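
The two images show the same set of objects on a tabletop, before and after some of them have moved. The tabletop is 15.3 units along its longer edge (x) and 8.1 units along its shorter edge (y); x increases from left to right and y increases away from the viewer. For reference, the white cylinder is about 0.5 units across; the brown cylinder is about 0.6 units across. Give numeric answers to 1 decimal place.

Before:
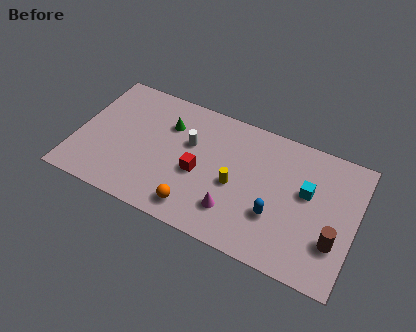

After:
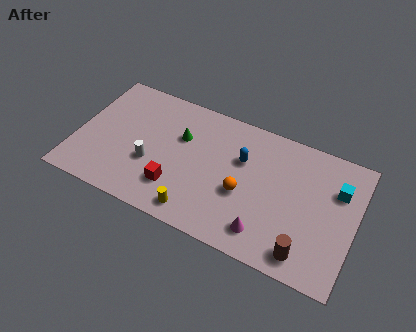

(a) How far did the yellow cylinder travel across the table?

3.1

The yellow cylinder moved from about (8.8, 3.6) to (7.0, 1.1), a distance of √(1.8² + 2.5²) ≈ 3.1.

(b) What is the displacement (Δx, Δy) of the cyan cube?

(1.6, 0.8)

From the two frames, the cyan cube sits at roughly (12.6, 4.8) before and (14.2, 5.6) after.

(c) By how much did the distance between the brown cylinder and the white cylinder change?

+0.3

They were about 8.6 units apart before and 8.9 after — 0.3 units further apart.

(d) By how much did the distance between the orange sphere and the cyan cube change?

-1.3

Before: roughly 6.7 units apart; after: 5.4. That's 1.3 units closer together.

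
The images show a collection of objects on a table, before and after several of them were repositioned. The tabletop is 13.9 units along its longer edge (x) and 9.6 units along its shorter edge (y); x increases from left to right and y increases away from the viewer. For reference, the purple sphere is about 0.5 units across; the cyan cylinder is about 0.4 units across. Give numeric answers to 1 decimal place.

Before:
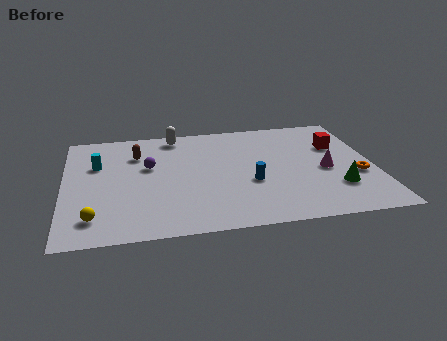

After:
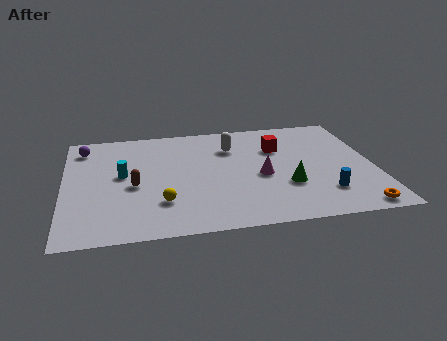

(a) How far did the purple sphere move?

3.6

The purple sphere was near (3.8, 5.8) before and (0.9, 7.9) after, so it travelled √(2.9² + 2.1²) ≈ 3.6 units.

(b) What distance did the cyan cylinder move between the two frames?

1.6

The cyan cylinder was near (1.5, 6.3) before and (2.6, 5.2) after, so it travelled √(1.1² + 1.1²) ≈ 1.6 units.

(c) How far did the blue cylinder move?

3.5

The blue cylinder moved from about (8.3, 3.7) to (11.5, 2.3), a distance of √(3.2² + 1.4²) ≈ 3.5.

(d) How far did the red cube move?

2.7

The red cube was near (12.4, 6.4) before and (9.7, 6.6) after, so it travelled √(2.7² + 0.2²) ≈ 2.7 units.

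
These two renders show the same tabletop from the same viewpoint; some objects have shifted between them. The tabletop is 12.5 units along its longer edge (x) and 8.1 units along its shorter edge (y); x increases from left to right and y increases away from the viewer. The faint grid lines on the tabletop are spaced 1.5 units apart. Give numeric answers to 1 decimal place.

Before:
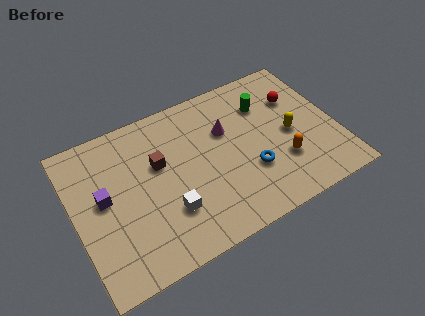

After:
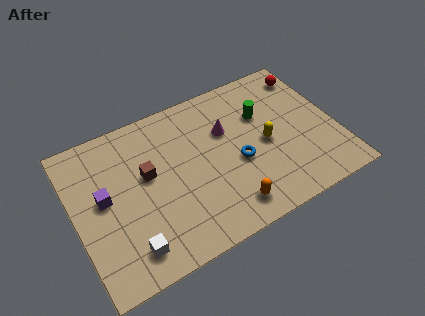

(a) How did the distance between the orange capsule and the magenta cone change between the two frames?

+0.4

Before: roughly 3.6 units apart; after: 4.0. That's 0.4 units further apart.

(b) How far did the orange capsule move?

3.0

From (9.7, 2.5) to (6.9, 1.3), the orange capsule covered √(2.8² + 1.2²) ≈ 3.0 units.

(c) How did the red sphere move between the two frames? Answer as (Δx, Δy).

(0.8, 1.1)

From the two frames, the red sphere sits at roughly (10.9, 5.6) before and (11.7, 6.7) after.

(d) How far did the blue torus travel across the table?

0.9

From (8.2, 2.7) to (7.7, 3.4), the blue torus covered √(0.5² + 0.7²) ≈ 0.9 units.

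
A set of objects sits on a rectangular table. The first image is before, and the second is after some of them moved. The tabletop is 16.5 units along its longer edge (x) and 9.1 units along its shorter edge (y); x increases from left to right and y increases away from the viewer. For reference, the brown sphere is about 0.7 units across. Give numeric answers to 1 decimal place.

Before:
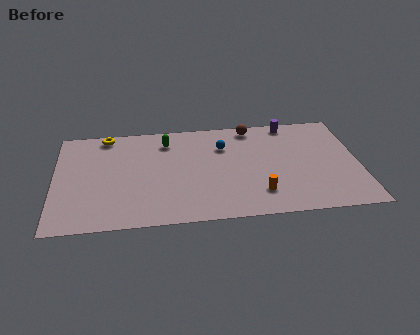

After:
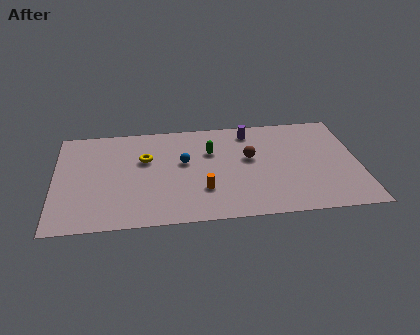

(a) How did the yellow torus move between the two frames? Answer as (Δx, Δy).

(2.1, -2.4)

The yellow torus started near (2.8, 8.2) and ended near (4.9, 5.8).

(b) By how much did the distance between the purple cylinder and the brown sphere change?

+0.3

The distance was about 2.1 in the first image and 2.4 in the second, so they moved 0.3 units further apart.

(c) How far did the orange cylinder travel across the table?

3.1

From (11.0, 2.1) to (8.0, 2.7), the orange cylinder covered √(3.0² + 0.6²) ≈ 3.1 units.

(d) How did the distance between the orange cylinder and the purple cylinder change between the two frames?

-0.7

They were about 6.4 units apart before and 5.7 after — 0.7 units closer together.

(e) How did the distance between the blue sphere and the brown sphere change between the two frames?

+1.3

They were about 2.3 units apart before and 3.6 after — 1.3 units further apart.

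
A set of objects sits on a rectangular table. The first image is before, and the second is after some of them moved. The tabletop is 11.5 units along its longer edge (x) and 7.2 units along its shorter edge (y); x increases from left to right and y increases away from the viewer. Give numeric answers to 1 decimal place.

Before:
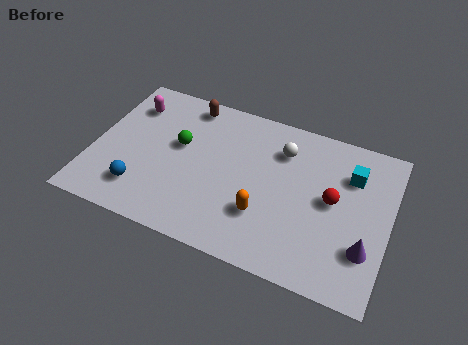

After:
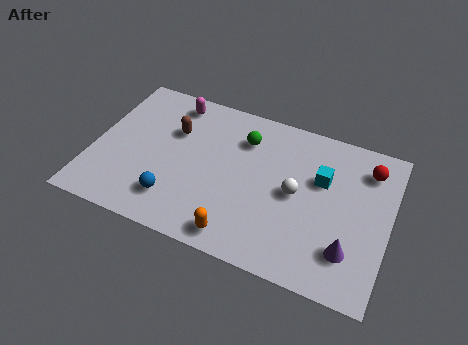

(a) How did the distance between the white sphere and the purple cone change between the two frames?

-2.0

They were about 4.8 units apart before and 2.8 after — 2.0 units closer together.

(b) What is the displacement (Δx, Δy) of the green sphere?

(2.4, 1.2)

From the two frames, the green sphere sits at roughly (3.3, 4.2) before and (5.7, 5.4) after.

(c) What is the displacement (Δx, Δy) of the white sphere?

(0.7, -1.8)

The white sphere was at about (7.2, 5.4) and moved to about (7.9, 3.6).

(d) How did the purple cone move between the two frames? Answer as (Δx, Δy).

(-0.6, -0.3)

The purple cone started near (10.7, 2.1) and ended near (10.1, 1.8).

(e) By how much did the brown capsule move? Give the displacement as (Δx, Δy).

(-0.4, -1.5)

From the two frames, the brown capsule sits at roughly (3.4, 6.3) before and (3.0, 4.8) after.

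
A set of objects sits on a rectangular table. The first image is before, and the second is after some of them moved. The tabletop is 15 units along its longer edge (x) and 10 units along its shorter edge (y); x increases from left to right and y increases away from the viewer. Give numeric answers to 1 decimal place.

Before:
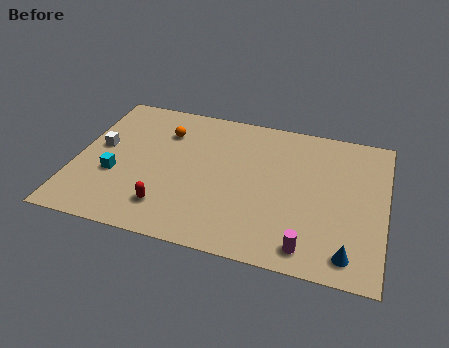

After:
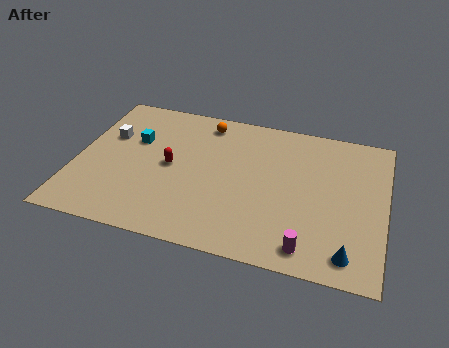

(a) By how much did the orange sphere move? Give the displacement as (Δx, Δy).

(1.9, 1.2)

From the two frames, the orange sphere sits at roughly (4.1, 7.4) before and (6.0, 8.6) after.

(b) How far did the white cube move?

0.9

The white cube was near (1.1, 5.5) before and (1.4, 6.4) after, so it travelled √(0.3² + 0.9²) ≈ 0.9 units.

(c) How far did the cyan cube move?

2.8

The cyan cube moved from about (2.0, 3.7) to (2.7, 6.4), a distance of √(0.7² + 2.7²) ≈ 2.8.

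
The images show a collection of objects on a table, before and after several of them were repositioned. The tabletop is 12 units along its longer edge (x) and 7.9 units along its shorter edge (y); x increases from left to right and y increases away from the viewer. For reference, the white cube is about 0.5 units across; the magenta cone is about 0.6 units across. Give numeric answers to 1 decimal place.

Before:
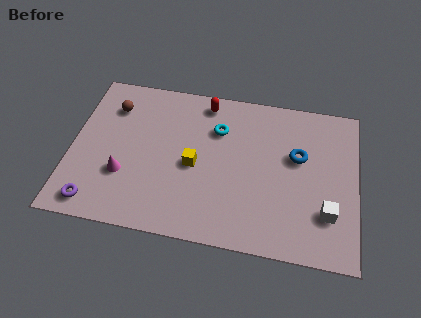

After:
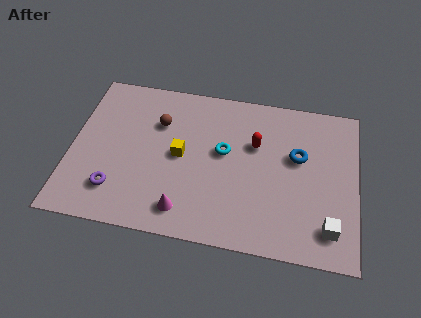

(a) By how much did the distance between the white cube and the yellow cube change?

+1.0

Before: roughly 5.8 units apart; after: 6.8. That's 1.0 units further apart.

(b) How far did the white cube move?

0.7

From (10.8, 2.2) to (10.9, 1.5), the white cube covered √(0.1² + 0.7²) ≈ 0.7 units.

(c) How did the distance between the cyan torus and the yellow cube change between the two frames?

-0.3

The distance was about 2.2 in the first image and 1.9 in the second, so they moved 0.3 units closer together.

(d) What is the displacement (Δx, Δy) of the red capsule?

(2.2, -1.8)

The red capsule started near (5.5, 6.9) and ended near (7.7, 5.1).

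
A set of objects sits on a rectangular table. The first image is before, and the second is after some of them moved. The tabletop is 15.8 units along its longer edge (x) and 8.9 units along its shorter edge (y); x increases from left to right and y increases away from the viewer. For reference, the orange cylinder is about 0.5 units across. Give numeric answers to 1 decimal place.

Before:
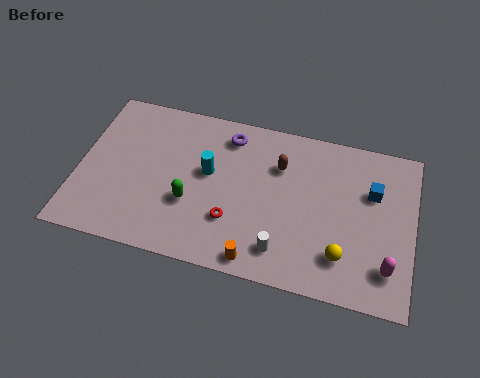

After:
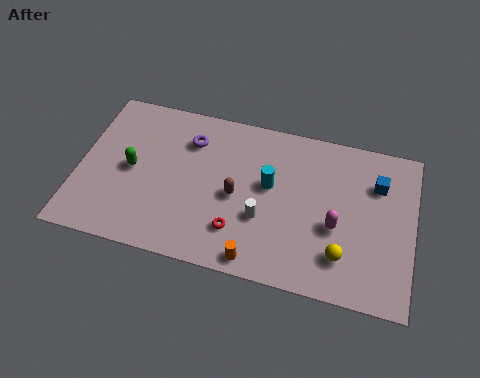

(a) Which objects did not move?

the yellow sphere and the orange cylinder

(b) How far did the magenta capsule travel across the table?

3.0

From (14.7, 2.0) to (12.2, 3.6), the magenta capsule covered √(2.5² + 1.6²) ≈ 3.0 units.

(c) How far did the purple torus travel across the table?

1.9

The purple torus was near (6.9, 7.4) before and (5.1, 6.7) after, so it travelled √(1.8² + 0.7²) ≈ 1.9 units.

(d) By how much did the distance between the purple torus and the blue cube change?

+1.8

Before: roughly 7.1 units apart; after: 8.9. That's 1.8 units further apart.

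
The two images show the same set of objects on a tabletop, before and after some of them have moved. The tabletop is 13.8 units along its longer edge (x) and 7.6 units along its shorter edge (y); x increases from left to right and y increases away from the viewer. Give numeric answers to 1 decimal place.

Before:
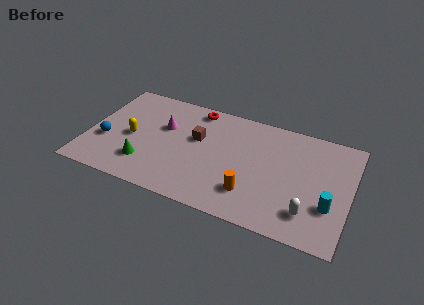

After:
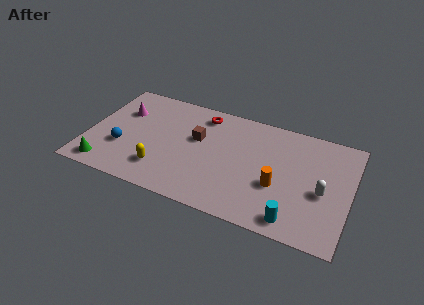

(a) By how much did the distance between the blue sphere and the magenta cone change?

-0.9

They were about 3.5 units apart before and 2.6 after — 0.9 units closer together.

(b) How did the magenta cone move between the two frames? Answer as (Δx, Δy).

(-2.3, 0.4)

From the two frames, the magenta cone sits at roughly (3.9, 4.8) before and (1.6, 5.2) after.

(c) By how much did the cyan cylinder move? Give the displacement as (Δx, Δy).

(-1.7, -1.5)

From the two frames, the cyan cylinder sits at roughly (12.8, 2.5) before and (11.1, 1.0) after.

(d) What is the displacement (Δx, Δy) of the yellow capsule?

(1.8, -1.7)

The yellow capsule was at about (2.3, 3.5) and moved to about (4.1, 1.8).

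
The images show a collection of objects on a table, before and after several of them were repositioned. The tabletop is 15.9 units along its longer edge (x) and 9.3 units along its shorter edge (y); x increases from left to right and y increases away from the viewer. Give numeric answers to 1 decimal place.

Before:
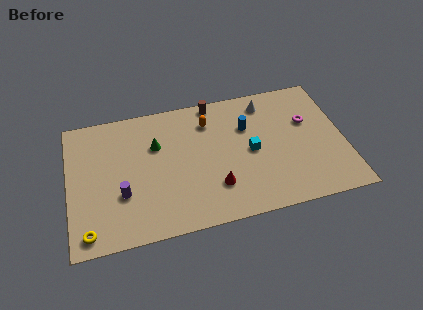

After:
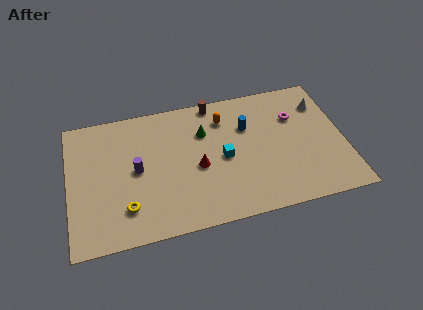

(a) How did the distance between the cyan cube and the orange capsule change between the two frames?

-0.7

The distance was about 3.5 in the first image and 2.8 in the second, so they moved 0.7 units closer together.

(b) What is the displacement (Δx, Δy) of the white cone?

(3.2, -0.8)

The white cone started near (11.6, 7.8) and ended near (14.8, 7.0).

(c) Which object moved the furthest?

the white cone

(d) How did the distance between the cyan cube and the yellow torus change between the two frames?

-4.0

Before: roughly 10.1 units apart; after: 6.1. That's 4.0 units closer together.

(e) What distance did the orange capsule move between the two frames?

0.9

From (8.2, 7.2) to (9.1, 7.2), the orange capsule covered √(0.9² + 0.0²) ≈ 0.9 units.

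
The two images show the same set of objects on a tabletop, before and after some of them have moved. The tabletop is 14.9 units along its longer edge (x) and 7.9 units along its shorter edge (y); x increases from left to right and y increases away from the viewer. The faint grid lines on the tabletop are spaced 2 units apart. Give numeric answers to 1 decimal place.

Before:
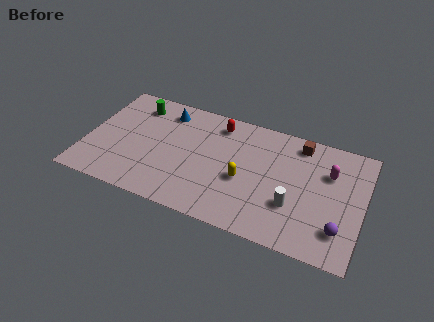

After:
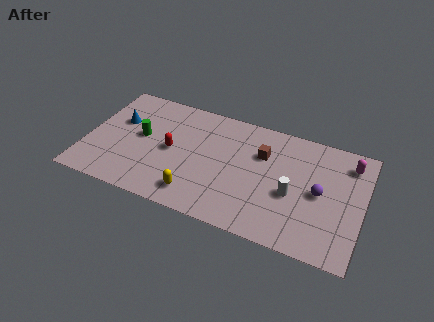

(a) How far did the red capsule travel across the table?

3.5

From (6.9, 6.6) to (4.6, 3.9), the red capsule covered √(2.3² + 2.7²) ≈ 3.5 units.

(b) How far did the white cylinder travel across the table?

0.7

The white cylinder moved from about (11.3, 2.6) to (11.2, 3.3), a distance of √(0.1² + 0.7²) ≈ 0.7.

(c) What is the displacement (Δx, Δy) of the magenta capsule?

(1.0, 1.0)

The magenta capsule started near (13.0, 5.4) and ended near (14.0, 6.4).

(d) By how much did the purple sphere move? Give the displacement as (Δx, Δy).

(-1.2, 2.0)

The purple sphere started near (13.8, 1.9) and ended near (12.6, 3.9).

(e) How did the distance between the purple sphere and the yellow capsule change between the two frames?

+1.5

They were about 5.4 units apart before and 6.9 after — 1.5 units further apart.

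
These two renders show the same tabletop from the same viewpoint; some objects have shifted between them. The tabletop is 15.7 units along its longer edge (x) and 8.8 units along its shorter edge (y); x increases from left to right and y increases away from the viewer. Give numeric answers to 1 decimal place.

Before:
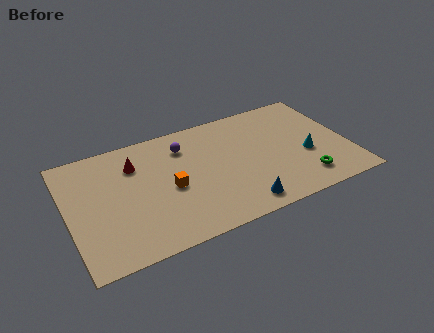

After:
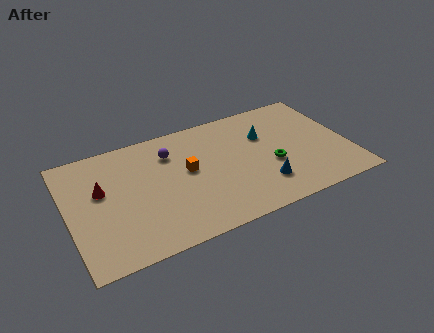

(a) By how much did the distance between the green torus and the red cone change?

-0.6

Before: roughly 10.2 units apart; after: 9.6. That's 0.6 units closer together.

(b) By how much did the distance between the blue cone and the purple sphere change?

+0.3

They were about 6.1 units apart before and 6.4 after — 0.3 units further apart.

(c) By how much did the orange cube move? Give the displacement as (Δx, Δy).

(1.1, 0.9)

From the two frames, the orange cube sits at roughly (5.6, 4.0) before and (6.7, 4.9) after.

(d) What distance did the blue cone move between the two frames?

1.7

From (9.2, 1.2) to (10.6, 2.2), the blue cone covered √(1.4² + 1.0²) ≈ 1.7 units.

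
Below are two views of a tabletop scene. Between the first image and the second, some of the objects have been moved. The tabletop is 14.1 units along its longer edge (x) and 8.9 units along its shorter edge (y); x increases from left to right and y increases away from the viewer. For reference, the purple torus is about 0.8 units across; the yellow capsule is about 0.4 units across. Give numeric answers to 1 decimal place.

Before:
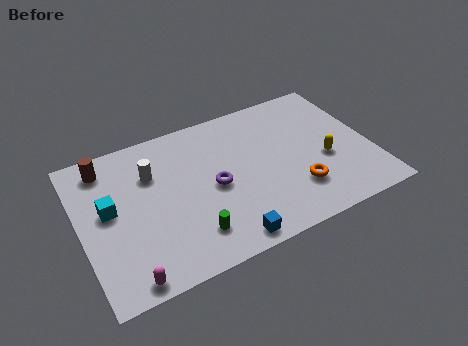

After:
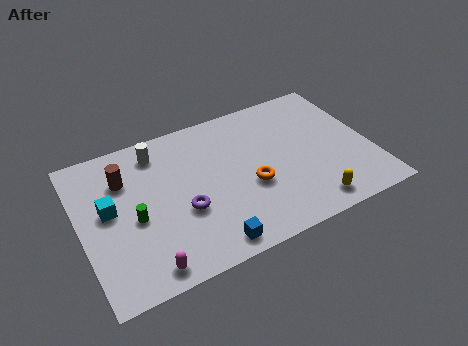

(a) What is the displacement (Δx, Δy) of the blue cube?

(-0.8, 0.1)

The blue cube was at about (6.5, 0.9) and moved to about (5.7, 1.0).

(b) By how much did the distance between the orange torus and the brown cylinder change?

-3.6

Before: roughly 10.1 units apart; after: 6.5. That's 3.6 units closer together.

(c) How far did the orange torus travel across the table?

2.4

From (10.2, 2.4) to (8.1, 3.5), the orange torus covered √(2.1² + 1.1²) ≈ 2.4 units.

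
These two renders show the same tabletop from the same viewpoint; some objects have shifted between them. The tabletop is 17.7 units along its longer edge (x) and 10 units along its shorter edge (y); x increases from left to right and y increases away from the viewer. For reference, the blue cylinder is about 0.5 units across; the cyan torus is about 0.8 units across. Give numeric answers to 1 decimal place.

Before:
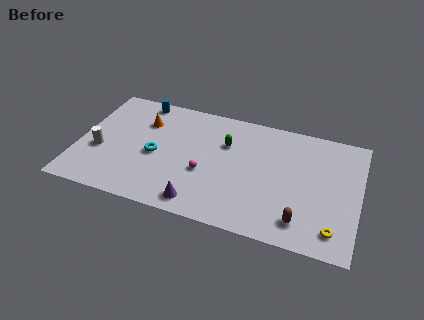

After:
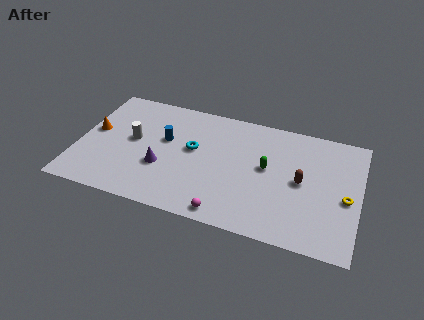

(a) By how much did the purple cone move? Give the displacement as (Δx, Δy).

(-2.6, 2.3)

The purple cone was at about (8.0, 1.3) and moved to about (5.4, 3.6).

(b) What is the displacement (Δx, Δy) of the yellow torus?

(0.6, 2.7)

From the two frames, the yellow torus sits at roughly (16.3, 1.7) before and (16.9, 4.4) after.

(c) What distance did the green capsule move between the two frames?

3.0

The green capsule was near (9.2, 6.8) before and (11.9, 5.5) after, so it travelled √(2.7² + 1.3²) ≈ 3.0 units.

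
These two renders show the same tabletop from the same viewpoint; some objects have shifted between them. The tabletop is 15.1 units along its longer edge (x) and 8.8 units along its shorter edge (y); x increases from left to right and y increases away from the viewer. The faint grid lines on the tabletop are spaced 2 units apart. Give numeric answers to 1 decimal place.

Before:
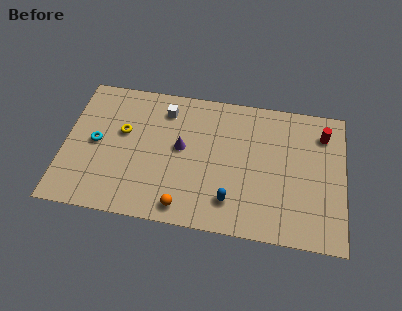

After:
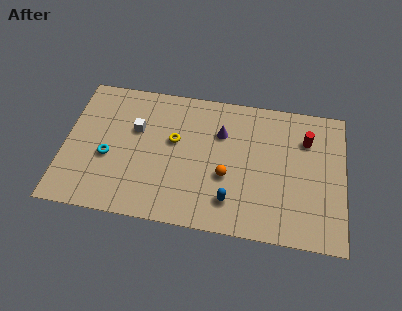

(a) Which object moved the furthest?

the orange sphere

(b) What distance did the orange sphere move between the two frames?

3.2

From (6.6, 1.1) to (8.8, 3.4), the orange sphere covered √(2.2² + 2.3²) ≈ 3.2 units.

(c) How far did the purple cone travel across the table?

2.5

The purple cone moved from about (6.3, 4.8) to (8.4, 6.1), a distance of √(2.1² + 1.3²) ≈ 2.5.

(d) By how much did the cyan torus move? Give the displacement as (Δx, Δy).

(0.7, -0.8)

The cyan torus started near (1.7, 4.4) and ended near (2.4, 3.6).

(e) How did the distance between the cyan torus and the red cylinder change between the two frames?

-1.5

They were about 12.5 units apart before and 11.0 after — 1.5 units closer together.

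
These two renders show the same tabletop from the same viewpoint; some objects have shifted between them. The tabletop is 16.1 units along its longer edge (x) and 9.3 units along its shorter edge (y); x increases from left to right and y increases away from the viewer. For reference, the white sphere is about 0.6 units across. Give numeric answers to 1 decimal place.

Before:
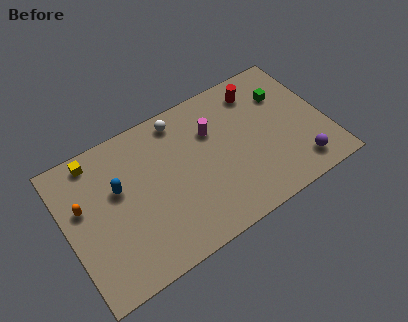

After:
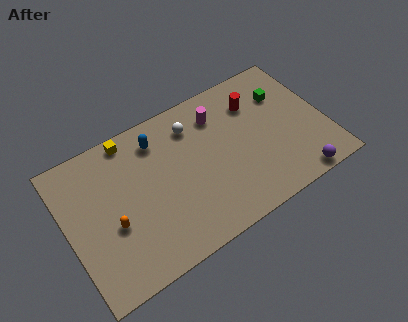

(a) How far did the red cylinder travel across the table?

0.8

From (12.4, 7.6) to (12.1, 6.9), the red cylinder covered √(0.3² + 0.7²) ≈ 0.8 units.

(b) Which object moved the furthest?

the blue capsule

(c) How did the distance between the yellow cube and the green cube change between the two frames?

-2.1

They were about 11.8 units apart before and 9.7 after — 2.1 units closer together.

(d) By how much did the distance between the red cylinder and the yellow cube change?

-2.4

Before: roughly 10.2 units apart; after: 7.8. That's 2.4 units closer together.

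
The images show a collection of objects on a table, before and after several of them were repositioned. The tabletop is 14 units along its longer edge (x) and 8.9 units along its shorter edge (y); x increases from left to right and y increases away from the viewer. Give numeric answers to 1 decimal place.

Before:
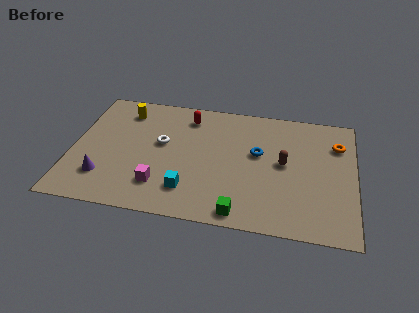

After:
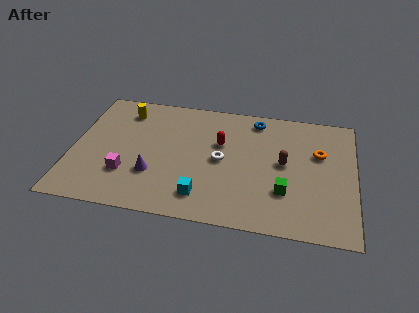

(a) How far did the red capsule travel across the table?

2.4

The red capsule moved from about (5.6, 7.3) to (7.3, 5.6), a distance of √(1.7² + 1.7²) ≈ 2.4.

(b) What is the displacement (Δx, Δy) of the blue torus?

(-0.2, 2.5)

From the two frames, the blue torus sits at roughly (9.2, 5.2) before and (9.0, 7.7) after.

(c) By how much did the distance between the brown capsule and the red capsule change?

-2.2

The distance was about 5.5 in the first image and 3.3 in the second, so they moved 2.2 units closer together.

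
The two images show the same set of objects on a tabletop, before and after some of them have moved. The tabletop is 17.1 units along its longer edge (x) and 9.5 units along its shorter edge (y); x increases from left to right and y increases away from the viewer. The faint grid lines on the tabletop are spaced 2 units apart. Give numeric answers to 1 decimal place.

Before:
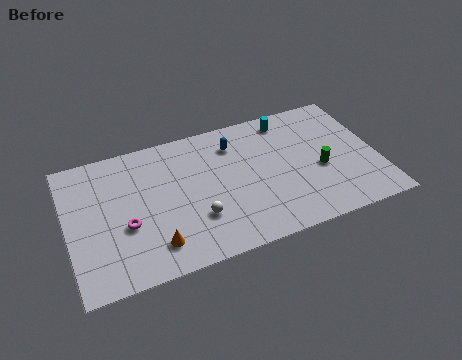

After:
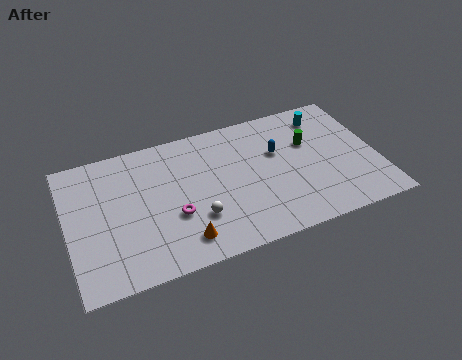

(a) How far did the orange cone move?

1.5

From (4.5, 1.9) to (6.0, 1.7), the orange cone covered √(1.5² + 0.2²) ≈ 1.5 units.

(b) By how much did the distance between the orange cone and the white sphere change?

-1.1

The distance was about 2.6 in the first image and 1.5 in the second, so they moved 1.1 units closer together.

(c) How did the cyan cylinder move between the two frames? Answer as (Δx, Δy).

(2.1, -0.4)

From the two frames, the cyan cylinder sits at roughly (12.5, 8.2) before and (14.6, 7.8) after.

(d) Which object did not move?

the white sphere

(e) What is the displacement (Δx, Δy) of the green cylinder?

(-0.4, 2.1)

The green cylinder started near (13.9, 4.0) and ended near (13.5, 6.1).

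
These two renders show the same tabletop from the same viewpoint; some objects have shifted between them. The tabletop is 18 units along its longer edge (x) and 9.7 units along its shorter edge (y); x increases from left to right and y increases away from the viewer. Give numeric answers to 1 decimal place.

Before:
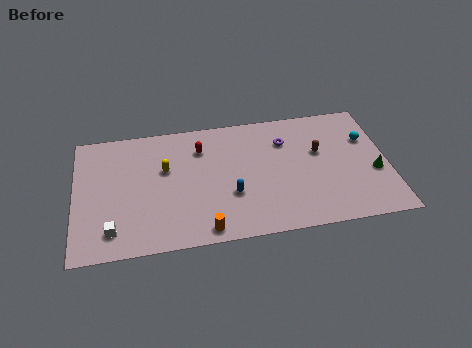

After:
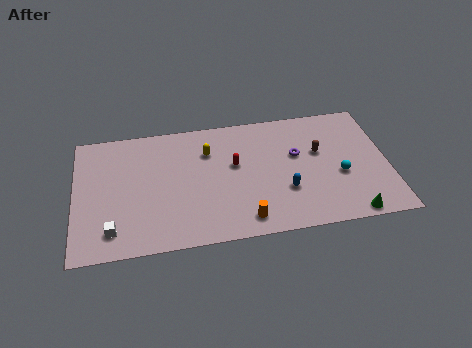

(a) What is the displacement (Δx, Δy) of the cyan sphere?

(-1.7, -2.6)

From the two frames, the cyan sphere sits at roughly (16.9, 6.5) before and (15.2, 3.9) after.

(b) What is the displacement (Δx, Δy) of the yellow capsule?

(2.5, 1.0)

The yellow capsule started near (5.2, 6.0) and ended near (7.7, 7.0).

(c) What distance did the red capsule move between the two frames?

2.5

The red capsule moved from about (7.3, 7.3) to (9.2, 5.7), a distance of √(1.9² + 1.6²) ≈ 2.5.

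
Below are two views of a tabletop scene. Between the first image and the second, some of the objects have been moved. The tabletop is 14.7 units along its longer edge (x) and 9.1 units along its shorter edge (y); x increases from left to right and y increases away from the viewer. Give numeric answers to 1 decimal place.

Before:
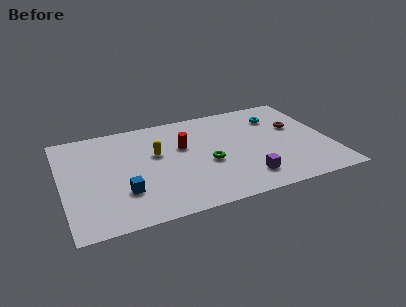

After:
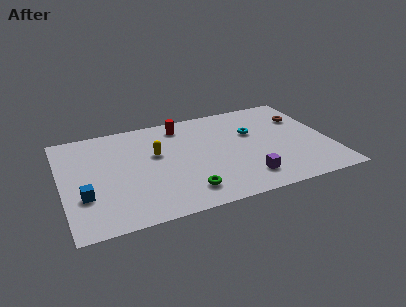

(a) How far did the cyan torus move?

1.9

The cyan torus moved from about (12.1, 6.9) to (10.6, 5.8), a distance of √(1.5² + 1.1²) ≈ 1.9.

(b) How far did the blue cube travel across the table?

2.1

The blue cube moved from about (3.2, 2.7) to (1.1, 3.0), a distance of √(2.1² + 0.3²) ≈ 2.1.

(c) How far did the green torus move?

2.5

The green torus moved from about (7.9, 3.8) to (6.5, 1.7), a distance of √(1.4² + 2.1²) ≈ 2.5.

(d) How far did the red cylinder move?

2.0

From (6.7, 5.7) to (6.8, 7.7), the red cylinder covered √(0.1² + 2.0²) ≈ 2.0 units.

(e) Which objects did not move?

the purple cube and the yellow capsule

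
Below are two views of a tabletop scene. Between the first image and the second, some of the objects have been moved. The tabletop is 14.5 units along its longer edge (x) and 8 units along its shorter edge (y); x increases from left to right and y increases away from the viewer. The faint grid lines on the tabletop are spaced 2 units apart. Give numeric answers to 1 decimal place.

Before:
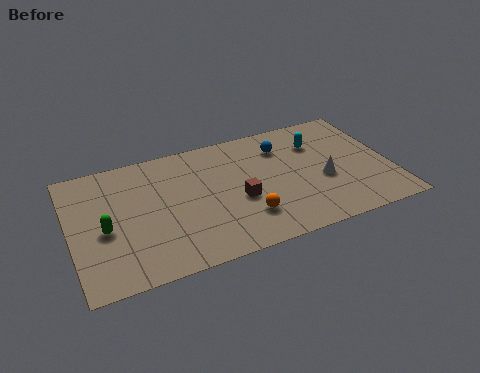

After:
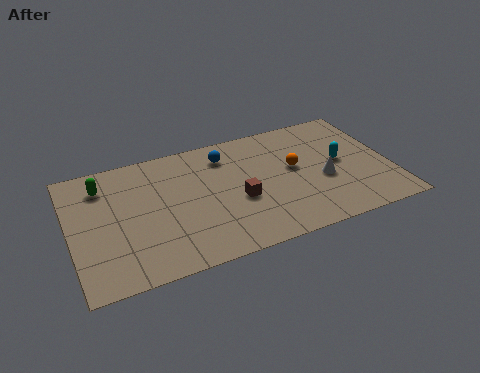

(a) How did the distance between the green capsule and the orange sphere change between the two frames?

+2.4

The distance was about 6.4 in the first image and 8.8 in the second, so they moved 2.4 units further apart.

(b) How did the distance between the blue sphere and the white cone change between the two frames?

+2.0

Before: roughly 3.2 units apart; after: 5.2. That's 2.0 units further apart.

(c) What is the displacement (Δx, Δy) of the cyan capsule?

(0.9, -1.6)

The cyan capsule was at about (11.4, 5.8) and moved to about (12.3, 4.2).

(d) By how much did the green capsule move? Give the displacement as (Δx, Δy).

(0.1, 2.8)

From the two frames, the green capsule sits at roughly (1.5, 3.5) before and (1.6, 6.3) after.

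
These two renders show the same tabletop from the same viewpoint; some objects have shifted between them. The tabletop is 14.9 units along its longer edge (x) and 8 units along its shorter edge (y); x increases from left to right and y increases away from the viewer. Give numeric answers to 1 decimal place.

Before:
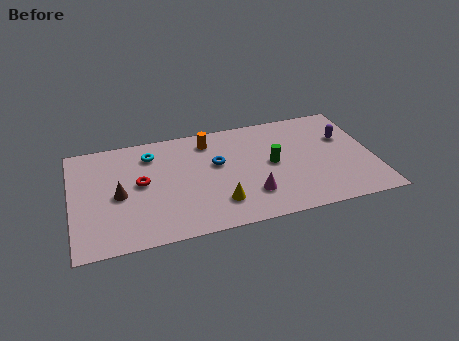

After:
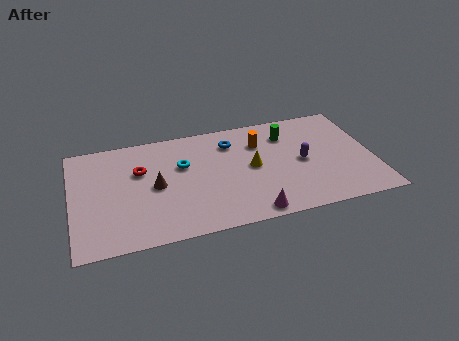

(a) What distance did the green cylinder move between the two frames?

2.2

The green cylinder moved from about (9.9, 4.1) to (10.8, 6.1), a distance of √(0.9² + 2.0²) ≈ 2.2.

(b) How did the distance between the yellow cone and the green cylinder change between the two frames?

-0.8

The distance was about 3.6 in the first image and 2.8 in the second, so they moved 0.8 units closer together.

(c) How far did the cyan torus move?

1.9

From (4.0, 6.3) to (5.5, 5.1), the cyan torus covered √(1.5² + 1.2²) ≈ 1.9 units.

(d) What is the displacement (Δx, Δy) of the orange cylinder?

(2.5, -0.8)

The orange cylinder started near (6.9, 6.6) and ended near (9.4, 5.8).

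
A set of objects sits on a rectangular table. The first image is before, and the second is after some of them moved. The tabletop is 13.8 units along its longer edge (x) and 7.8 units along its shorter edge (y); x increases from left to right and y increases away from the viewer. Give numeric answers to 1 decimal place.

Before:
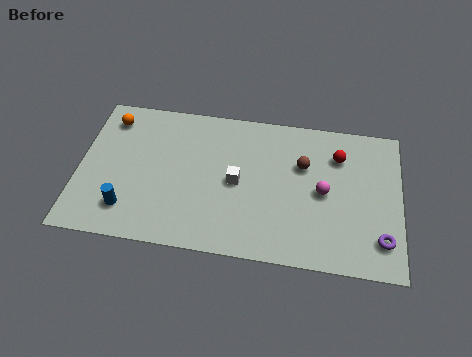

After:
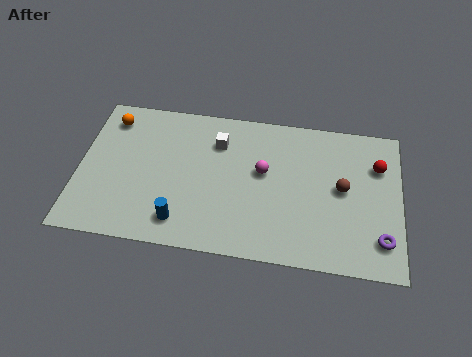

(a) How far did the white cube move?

2.2

The white cube moved from about (6.8, 3.8) to (5.9, 5.8), a distance of √(0.9² + 2.0²) ≈ 2.2.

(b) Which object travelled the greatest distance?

the magenta sphere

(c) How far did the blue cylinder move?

2.3

From (2.2, 1.7) to (4.5, 1.4), the blue cylinder covered √(2.3² + 0.3²) ≈ 2.3 units.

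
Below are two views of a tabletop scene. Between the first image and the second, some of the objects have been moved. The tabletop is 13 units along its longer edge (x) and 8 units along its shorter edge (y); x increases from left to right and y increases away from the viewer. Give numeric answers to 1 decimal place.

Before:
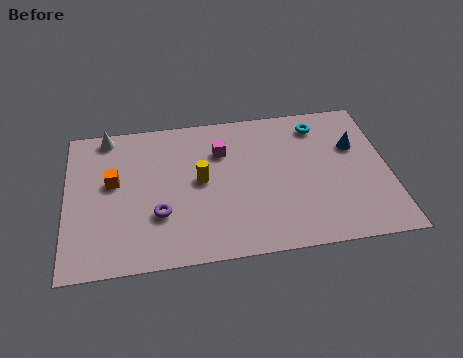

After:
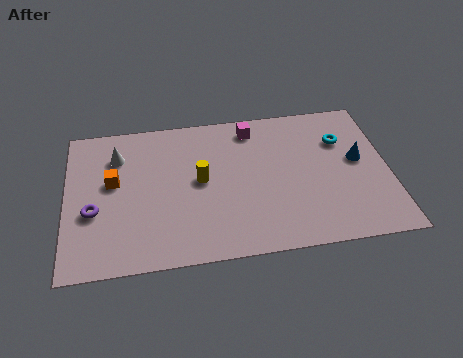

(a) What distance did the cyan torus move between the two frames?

1.3

The cyan torus moved from about (10.3, 6.6) to (11.2, 5.6), a distance of √(0.9² + 1.0²) ≈ 1.3.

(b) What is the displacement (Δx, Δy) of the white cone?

(0.4, -1.2)

The white cone was at about (1.7, 7.2) and moved to about (2.1, 6.0).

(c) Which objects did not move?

the yellow cylinder and the orange cube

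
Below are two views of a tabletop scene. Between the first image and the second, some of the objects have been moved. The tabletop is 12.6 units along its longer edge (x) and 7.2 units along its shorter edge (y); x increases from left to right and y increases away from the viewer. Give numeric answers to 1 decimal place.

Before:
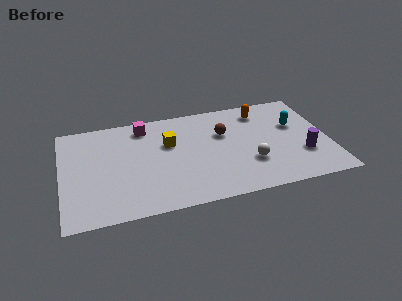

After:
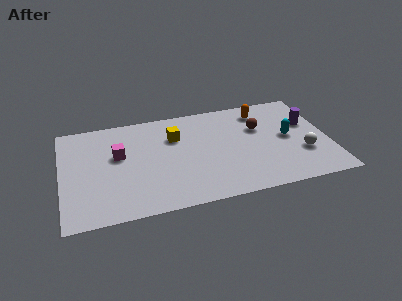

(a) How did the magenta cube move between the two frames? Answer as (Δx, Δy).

(-1.3, -1.8)

The magenta cube started near (4.0, 6.1) and ended near (2.7, 4.3).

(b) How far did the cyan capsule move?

0.9

The cyan capsule was near (11.1, 4.5) before and (10.7, 3.7) after, so it travelled √(0.4² + 0.8²) ≈ 0.9 units.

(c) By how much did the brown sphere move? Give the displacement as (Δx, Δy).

(1.7, 0.0)

The brown sphere started near (7.7, 4.7) and ended near (9.4, 4.7).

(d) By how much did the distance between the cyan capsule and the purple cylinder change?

-0.9

The distance was about 2.2 in the first image and 1.3 in the second, so they moved 0.9 units closer together.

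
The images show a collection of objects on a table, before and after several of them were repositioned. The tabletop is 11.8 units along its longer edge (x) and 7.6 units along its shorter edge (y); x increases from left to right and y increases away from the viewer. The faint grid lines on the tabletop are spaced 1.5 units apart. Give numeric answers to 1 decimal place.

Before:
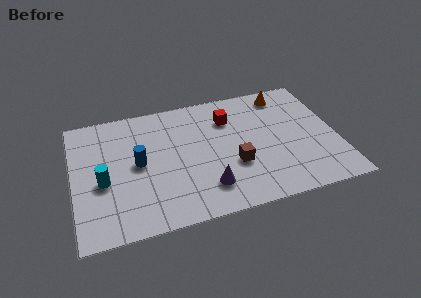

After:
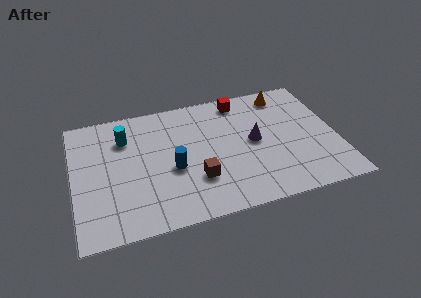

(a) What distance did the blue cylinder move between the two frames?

1.7

The blue cylinder was near (2.9, 3.9) before and (4.4, 3.2) after, so it travelled √(1.5² + 0.7²) ≈ 1.7 units.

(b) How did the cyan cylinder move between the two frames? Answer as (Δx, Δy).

(1.1, 2.4)

The cyan cylinder started near (1.3, 3.2) and ended near (2.4, 5.6).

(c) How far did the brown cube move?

1.7

The brown cube was near (7.1, 2.7) before and (5.4, 2.3) after, so it travelled √(1.7² + 0.4²) ≈ 1.7 units.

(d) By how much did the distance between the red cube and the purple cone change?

-1.4

The distance was about 4.1 in the first image and 2.7 in the second, so they moved 1.4 units closer together.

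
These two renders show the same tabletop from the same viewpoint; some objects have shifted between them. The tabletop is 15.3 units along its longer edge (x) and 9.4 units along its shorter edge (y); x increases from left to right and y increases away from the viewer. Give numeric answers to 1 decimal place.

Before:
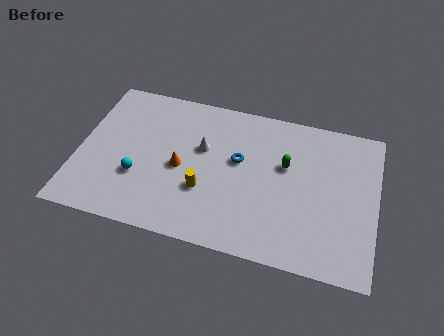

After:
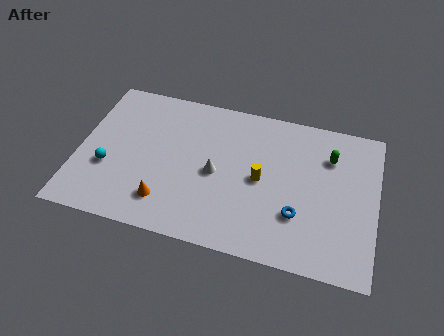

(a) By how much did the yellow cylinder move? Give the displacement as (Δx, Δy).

(2.8, 1.4)

From the two frames, the yellow cylinder sits at roughly (6.6, 3.2) before and (9.4, 4.6) after.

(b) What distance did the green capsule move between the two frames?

2.5

The green capsule was near (10.6, 5.8) before and (12.8, 6.9) after, so it travelled √(2.2² + 1.1²) ≈ 2.5 units.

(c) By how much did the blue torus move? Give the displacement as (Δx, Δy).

(3.2, -2.6)

The blue torus started near (8.2, 5.5) and ended near (11.4, 2.9).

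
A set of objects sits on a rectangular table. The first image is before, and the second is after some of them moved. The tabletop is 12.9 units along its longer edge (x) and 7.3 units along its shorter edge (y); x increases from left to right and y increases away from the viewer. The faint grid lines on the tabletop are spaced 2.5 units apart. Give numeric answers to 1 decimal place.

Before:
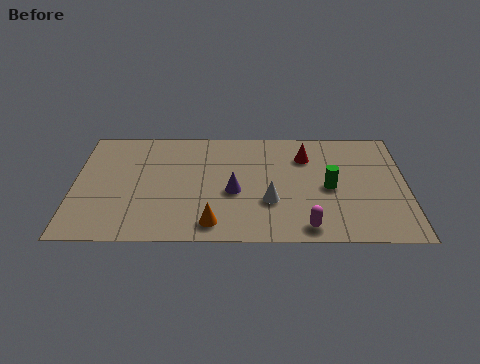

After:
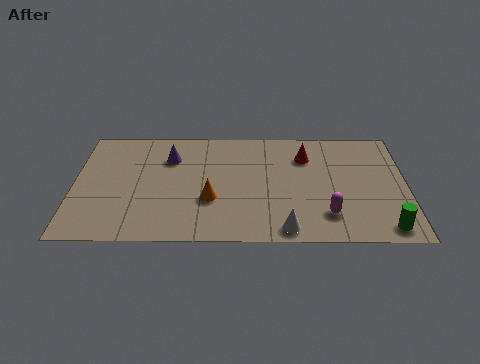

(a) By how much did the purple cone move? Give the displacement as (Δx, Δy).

(-2.5, 2.2)

The purple cone started near (6.2, 3.1) and ended near (3.7, 5.3).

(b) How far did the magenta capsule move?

1.1

The magenta capsule moved from about (9.0, 0.9) to (9.8, 1.7), a distance of √(0.8² + 0.8²) ≈ 1.1.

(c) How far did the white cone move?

1.8

The white cone moved from about (7.6, 2.5) to (8.2, 0.8), a distance of √(0.6² + 1.7²) ≈ 1.8.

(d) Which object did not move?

the red cone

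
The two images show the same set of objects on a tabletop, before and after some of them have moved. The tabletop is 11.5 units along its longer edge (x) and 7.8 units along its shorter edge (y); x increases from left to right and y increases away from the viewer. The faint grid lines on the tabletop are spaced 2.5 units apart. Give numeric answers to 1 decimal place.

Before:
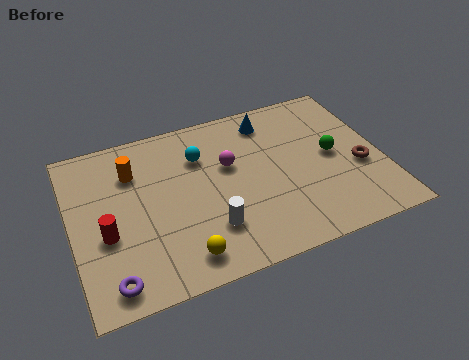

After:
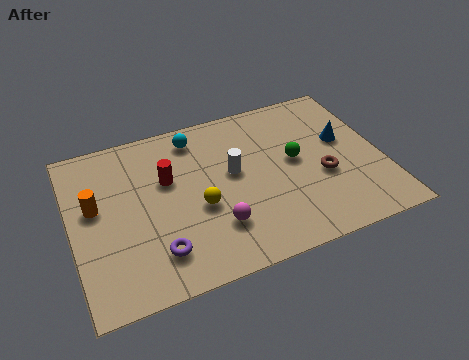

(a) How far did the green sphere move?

1.4

From (9.7, 4.0) to (8.3, 4.2), the green sphere covered √(1.4² + 0.2²) ≈ 1.4 units.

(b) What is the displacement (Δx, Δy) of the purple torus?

(1.7, 0.7)

From the two frames, the purple torus sits at roughly (1.2, 1.0) before and (2.9, 1.7) after.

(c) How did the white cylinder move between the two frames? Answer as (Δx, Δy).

(1.1, 2.3)

From the two frames, the white cylinder sits at roughly (4.9, 2.1) before and (6.0, 4.4) after.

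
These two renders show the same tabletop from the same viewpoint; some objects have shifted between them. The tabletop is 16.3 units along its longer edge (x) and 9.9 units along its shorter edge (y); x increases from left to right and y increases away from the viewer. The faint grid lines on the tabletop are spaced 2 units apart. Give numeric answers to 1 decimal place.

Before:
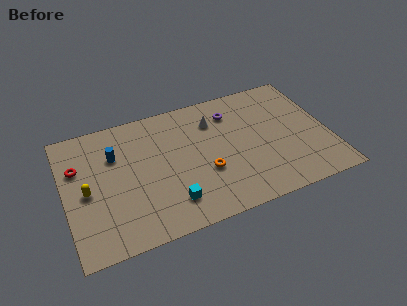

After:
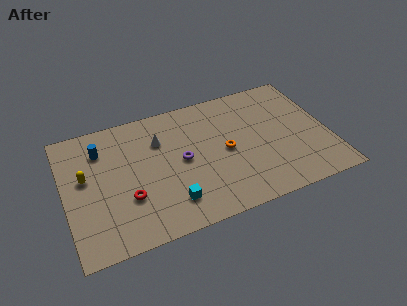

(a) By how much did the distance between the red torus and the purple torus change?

-5.9

They were about 9.8 units apart before and 3.9 after — 5.9 units closer together.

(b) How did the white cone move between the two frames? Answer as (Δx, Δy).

(-3.4, -0.4)

The white cone was at about (9.4, 7.4) and moved to about (6.0, 7.0).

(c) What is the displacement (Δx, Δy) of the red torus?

(2.8, -3.3)

The red torus was at about (0.9, 6.6) and moved to about (3.7, 3.3).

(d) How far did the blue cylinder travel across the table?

1.1

The blue cylinder moved from about (3.2, 6.8) to (2.4, 7.5), a distance of √(0.8² + 0.7²) ≈ 1.1.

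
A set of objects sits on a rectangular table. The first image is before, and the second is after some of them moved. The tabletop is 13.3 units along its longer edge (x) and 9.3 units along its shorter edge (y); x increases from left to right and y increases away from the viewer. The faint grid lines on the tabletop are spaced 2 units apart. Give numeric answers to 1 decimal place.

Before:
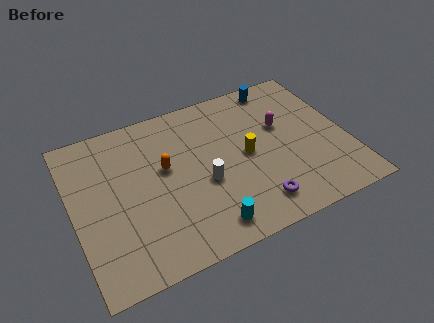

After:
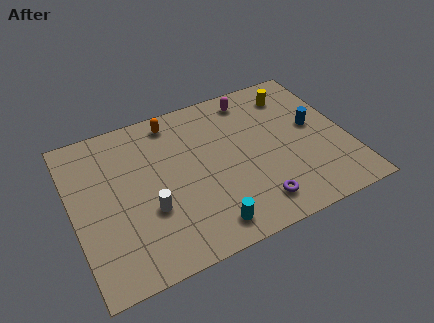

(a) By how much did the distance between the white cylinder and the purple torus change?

+2.1

They were about 3.1 units apart before and 5.2 after — 2.1 units further apart.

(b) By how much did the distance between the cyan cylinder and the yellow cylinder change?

+3.9

The distance was about 4.1 in the first image and 8.0 in the second, so they moved 3.9 units further apart.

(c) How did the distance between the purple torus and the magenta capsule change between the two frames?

+1.9

The distance was about 4.5 in the first image and 6.4 in the second, so they moved 1.9 units further apart.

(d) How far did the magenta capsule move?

2.6

The magenta capsule moved from about (10.3, 5.7) to (9.1, 8.0), a distance of √(1.2² + 2.3²) ≈ 2.6.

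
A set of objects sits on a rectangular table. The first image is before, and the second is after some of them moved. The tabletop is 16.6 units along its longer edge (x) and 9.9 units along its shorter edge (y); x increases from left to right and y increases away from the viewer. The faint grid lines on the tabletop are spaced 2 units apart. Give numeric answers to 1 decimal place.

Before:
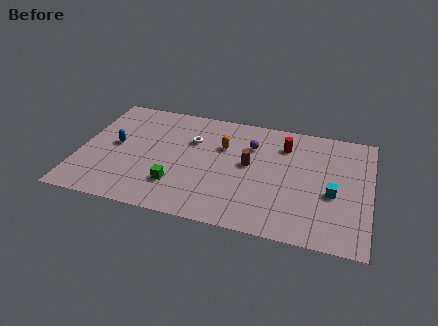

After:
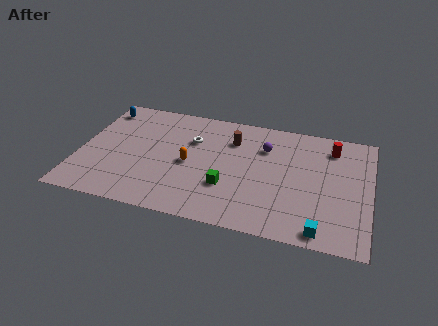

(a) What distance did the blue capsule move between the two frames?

3.3

The blue capsule was near (2.0, 5.2) before and (0.9, 8.3) after, so it travelled √(1.1² + 3.1²) ≈ 3.3 units.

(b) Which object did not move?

the white torus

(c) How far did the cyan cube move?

3.1

From (14.5, 4.1) to (14.0, 1.0), the cyan cube covered √(0.5² + 3.1²) ≈ 3.1 units.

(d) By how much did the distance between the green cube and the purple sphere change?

-1.7

Before: roughly 6.0 units apart; after: 4.3. That's 1.7 units closer together.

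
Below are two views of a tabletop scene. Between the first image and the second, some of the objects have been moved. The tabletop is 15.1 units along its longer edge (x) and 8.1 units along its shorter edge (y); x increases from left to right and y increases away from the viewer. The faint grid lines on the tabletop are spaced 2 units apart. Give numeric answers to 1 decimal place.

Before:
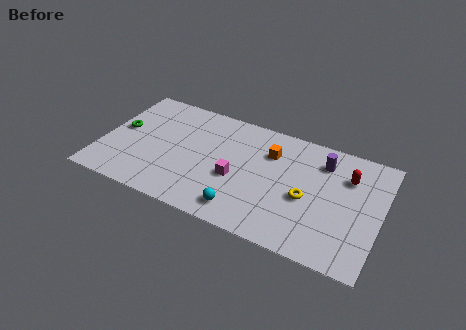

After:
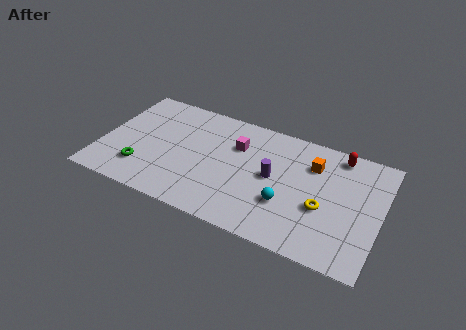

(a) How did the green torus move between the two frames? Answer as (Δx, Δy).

(1.5, -2.4)

From the two frames, the green torus sits at roughly (0.9, 4.4) before and (2.4, 2.0) after.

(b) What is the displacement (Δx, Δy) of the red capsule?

(-0.6, 1.3)

The red capsule was at about (13.2, 5.8) and moved to about (12.6, 7.1).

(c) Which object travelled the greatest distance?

the purple cylinder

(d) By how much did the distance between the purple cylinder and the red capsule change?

+2.9

They were about 1.5 units apart before and 4.4 after — 2.9 units further apart.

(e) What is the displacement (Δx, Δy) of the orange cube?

(2.3, 0.1)

From the two frames, the orange cube sits at roughly (9.0, 5.8) before and (11.3, 5.9) after.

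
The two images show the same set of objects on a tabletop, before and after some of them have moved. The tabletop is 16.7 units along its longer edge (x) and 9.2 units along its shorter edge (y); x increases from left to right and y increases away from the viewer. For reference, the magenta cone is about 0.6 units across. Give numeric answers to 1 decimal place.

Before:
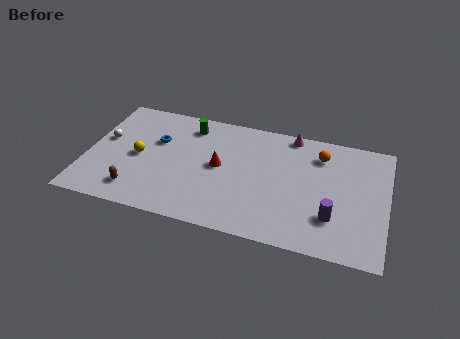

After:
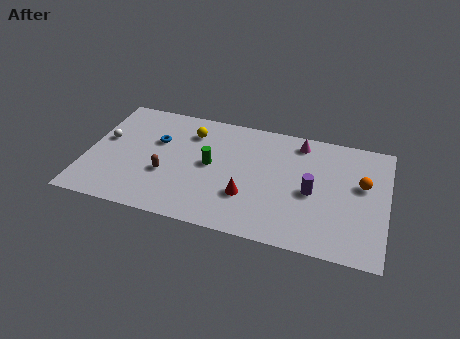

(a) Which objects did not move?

the blue torus and the white sphere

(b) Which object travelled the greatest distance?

the yellow sphere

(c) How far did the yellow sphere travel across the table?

3.8

The yellow sphere was near (2.9, 4.4) before and (5.6, 7.1) after, so it travelled √(2.7² + 2.7²) ≈ 3.8 units.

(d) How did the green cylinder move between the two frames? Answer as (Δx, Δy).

(1.4, -2.8)

From the two frames, the green cylinder sits at roughly (5.5, 7.6) before and (6.9, 4.8) after.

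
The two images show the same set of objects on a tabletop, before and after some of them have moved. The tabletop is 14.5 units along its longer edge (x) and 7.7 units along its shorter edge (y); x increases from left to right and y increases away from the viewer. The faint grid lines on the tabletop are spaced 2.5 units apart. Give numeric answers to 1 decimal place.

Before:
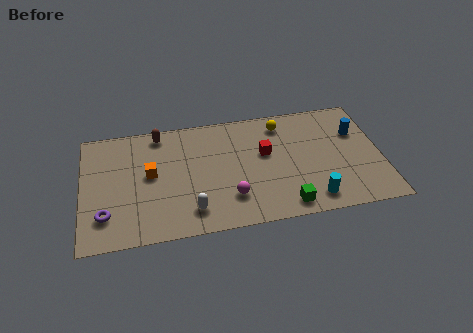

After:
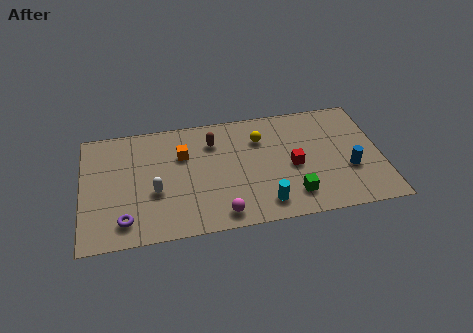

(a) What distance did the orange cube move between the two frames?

1.9

The orange cube was near (3.3, 4.2) before and (4.9, 5.2) after, so it travelled √(1.6² + 1.0²) ≈ 1.9 units.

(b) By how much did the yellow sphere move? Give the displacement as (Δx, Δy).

(-1.1, -0.8)

From the two frames, the yellow sphere sits at roughly (9.8, 6.4) before and (8.7, 5.6) after.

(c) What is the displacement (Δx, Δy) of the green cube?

(0.4, 0.6)

From the two frames, the green cube sits at roughly (9.7, 1.0) before and (10.1, 1.6) after.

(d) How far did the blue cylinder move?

2.5

The blue cylinder moved from about (13.4, 5.2) to (12.9, 2.8), a distance of √(0.5² + 2.4²) ≈ 2.5.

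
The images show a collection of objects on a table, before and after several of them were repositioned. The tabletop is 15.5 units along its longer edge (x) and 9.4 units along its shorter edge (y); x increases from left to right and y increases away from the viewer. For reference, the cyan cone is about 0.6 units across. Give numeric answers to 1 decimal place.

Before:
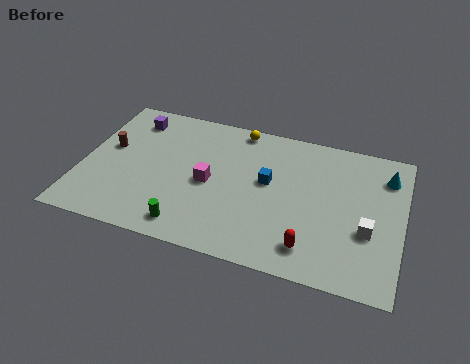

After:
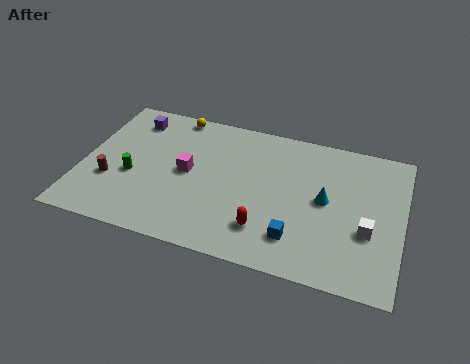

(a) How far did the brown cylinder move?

2.2

The brown cylinder moved from about (1.2, 5.4) to (1.5, 3.2), a distance of √(0.3² + 2.2²) ≈ 2.2.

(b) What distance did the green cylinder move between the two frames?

3.9

From (5.5, 1.3) to (2.5, 3.8), the green cylinder covered √(3.0² + 2.5²) ≈ 3.9 units.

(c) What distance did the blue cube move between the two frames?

3.6

The blue cube was near (9.0, 5.3) before and (10.6, 2.1) after, so it travelled √(1.6² + 3.2²) ≈ 3.6 units.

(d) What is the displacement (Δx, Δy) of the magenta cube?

(-1.1, 0.4)

The magenta cube was at about (6.2, 4.4) and moved to about (5.1, 4.8).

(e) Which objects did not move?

the white cube and the purple cube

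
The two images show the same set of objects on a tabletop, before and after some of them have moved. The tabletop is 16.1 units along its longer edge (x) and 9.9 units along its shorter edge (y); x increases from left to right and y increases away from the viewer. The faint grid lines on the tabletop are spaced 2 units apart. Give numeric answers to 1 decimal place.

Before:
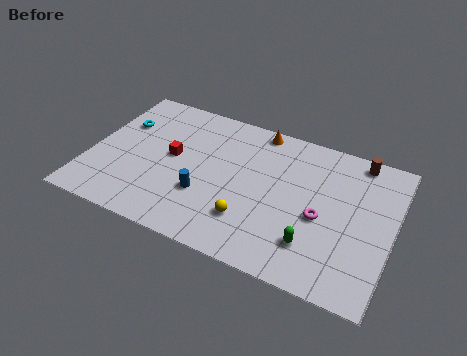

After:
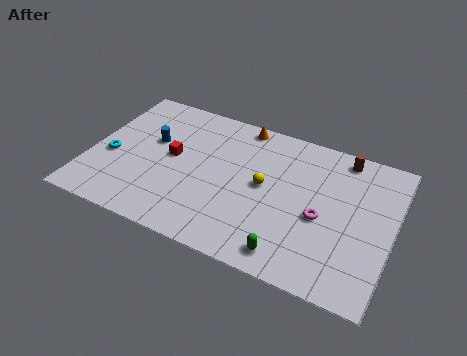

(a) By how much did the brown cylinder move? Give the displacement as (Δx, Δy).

(-0.8, -0.1)

The brown cylinder was at about (13.9, 8.9) and moved to about (13.1, 8.8).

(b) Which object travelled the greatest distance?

the blue cylinder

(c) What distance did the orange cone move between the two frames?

0.9

From (8.5, 9.0) to (7.6, 9.0), the orange cone covered √(0.9² + 0.0²) ≈ 0.9 units.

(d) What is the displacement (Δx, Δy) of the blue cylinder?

(-3.2, 2.7)

The blue cylinder started near (6.3, 3.3) and ended near (3.1, 6.0).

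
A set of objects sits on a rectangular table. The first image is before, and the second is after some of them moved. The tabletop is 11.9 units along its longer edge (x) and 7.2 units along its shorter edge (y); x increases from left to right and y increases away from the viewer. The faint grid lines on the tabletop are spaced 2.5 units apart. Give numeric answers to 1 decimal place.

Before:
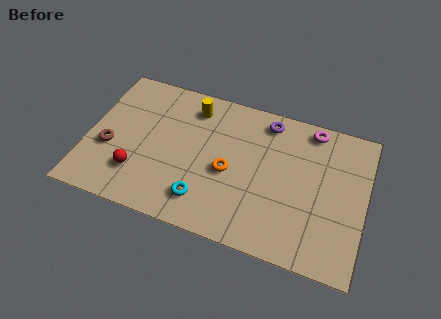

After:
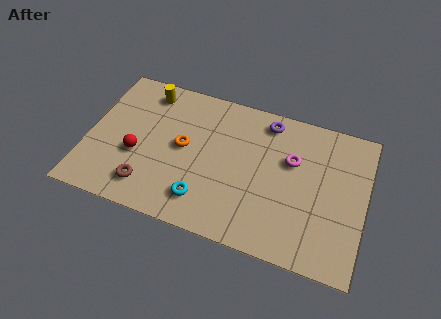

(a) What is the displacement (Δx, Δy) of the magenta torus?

(-0.7, -1.8)

The magenta torus was at about (9.4, 6.4) and moved to about (8.7, 4.6).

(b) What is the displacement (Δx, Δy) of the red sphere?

(-0.1, 0.9)

The red sphere started near (2.3, 1.9) and ended near (2.2, 2.8).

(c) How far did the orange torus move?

2.1

From (6.1, 3.2) to (4.1, 3.8), the orange torus covered √(2.0² + 0.6²) ≈ 2.1 units.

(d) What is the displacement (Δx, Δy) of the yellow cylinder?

(-2.0, 0.2)

From the two frames, the yellow cylinder sits at roughly (4.3, 5.9) before and (2.3, 6.1) after.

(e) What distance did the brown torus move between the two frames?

2.3

The brown torus was near (1.0, 2.8) before and (2.8, 1.4) after, so it travelled √(1.8² + 1.4²) ≈ 2.3 units.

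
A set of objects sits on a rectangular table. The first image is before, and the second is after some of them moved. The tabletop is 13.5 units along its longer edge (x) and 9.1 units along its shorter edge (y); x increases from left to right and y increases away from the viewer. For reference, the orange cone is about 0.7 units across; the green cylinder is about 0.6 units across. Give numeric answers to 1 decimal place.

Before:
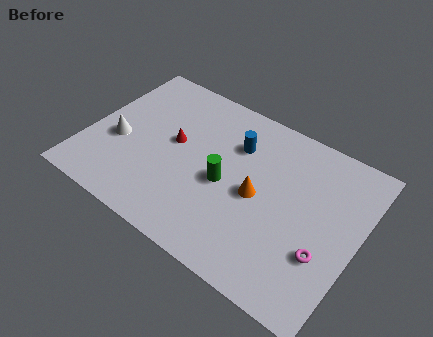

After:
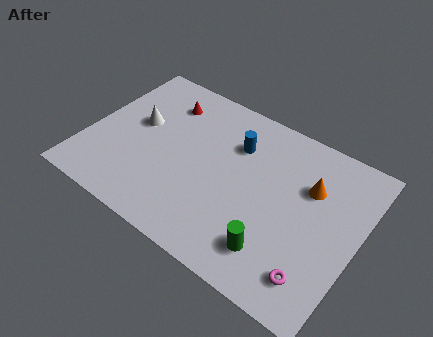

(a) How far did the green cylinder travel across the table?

3.6

The green cylinder was near (7.0, 4.1) before and (9.9, 1.9) after, so it travelled √(2.9² + 2.2²) ≈ 3.6 units.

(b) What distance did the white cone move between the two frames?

1.7

From (1.6, 3.7) to (2.3, 5.2), the white cone covered √(0.7² + 1.5²) ≈ 1.7 units.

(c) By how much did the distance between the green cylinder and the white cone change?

+2.9

The distance was about 5.4 in the first image and 8.3 in the second, so they moved 2.9 units further apart.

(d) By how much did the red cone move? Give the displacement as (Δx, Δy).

(-0.9, 2.1)

The red cone was at about (4.2, 5.0) and moved to about (3.3, 7.1).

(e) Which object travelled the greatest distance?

the green cylinder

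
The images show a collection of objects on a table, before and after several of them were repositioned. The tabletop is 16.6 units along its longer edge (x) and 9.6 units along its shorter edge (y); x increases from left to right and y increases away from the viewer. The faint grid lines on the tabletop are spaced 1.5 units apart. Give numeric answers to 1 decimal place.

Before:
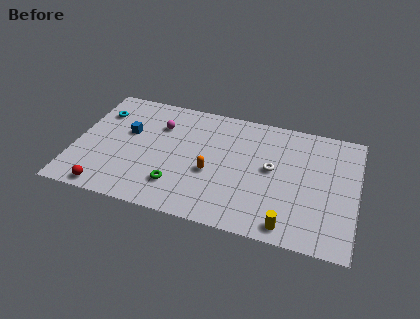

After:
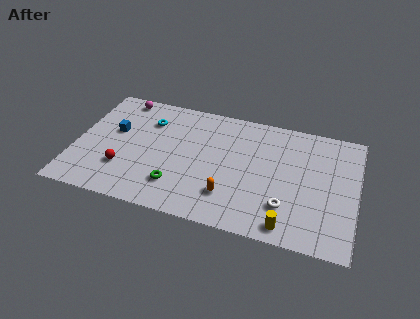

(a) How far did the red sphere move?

2.1

The red sphere moved from about (2.2, 0.9) to (3.0, 2.8), a distance of √(0.8² + 1.9²) ≈ 2.1.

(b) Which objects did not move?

the green torus and the yellow cylinder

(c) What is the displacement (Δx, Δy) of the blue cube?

(-0.8, -0.1)

From the two frames, the blue cube sits at roughly (3.0, 5.8) before and (2.2, 5.7) after.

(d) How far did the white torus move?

2.9

The white torus moved from about (11.6, 5.2) to (12.6, 2.5), a distance of √(1.0² + 2.7²) ≈ 2.9.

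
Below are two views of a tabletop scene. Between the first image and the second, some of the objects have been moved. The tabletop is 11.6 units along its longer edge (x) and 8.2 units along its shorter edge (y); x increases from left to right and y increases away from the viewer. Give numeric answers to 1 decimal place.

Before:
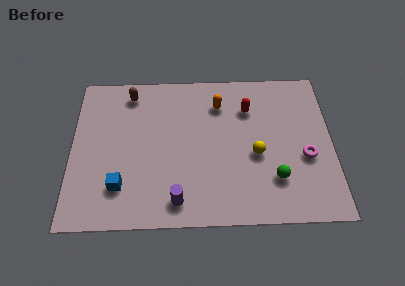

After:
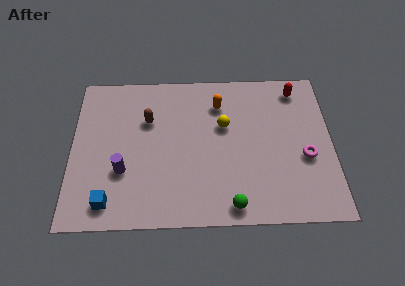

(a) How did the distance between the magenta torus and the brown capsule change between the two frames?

-1.3

Before: roughly 8.6 units apart; after: 7.3. That's 1.3 units closer together.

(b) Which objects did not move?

the orange capsule and the magenta torus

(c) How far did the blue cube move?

0.9

From (2.2, 2.0) to (1.7, 1.2), the blue cube covered √(0.5² + 0.8²) ≈ 0.9 units.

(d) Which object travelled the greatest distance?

the purple cylinder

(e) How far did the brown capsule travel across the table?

1.7

From (2.6, 7.0) to (3.4, 5.5), the brown capsule covered √(0.8² + 1.5²) ≈ 1.7 units.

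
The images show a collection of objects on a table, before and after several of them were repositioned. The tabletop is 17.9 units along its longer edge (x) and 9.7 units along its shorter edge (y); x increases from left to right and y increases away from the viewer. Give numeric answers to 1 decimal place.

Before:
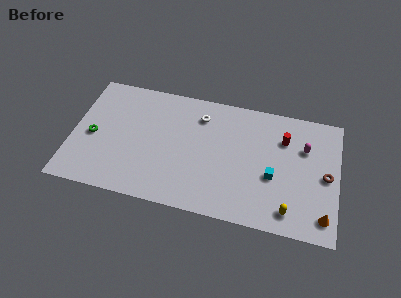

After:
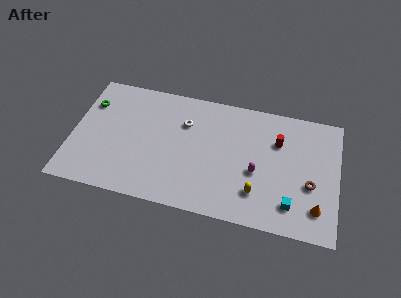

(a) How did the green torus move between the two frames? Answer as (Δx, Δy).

(-0.4, 2.6)

The green torus was at about (1.4, 4.4) and moved to about (1.0, 7.0).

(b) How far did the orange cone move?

0.7

The orange cone was near (17.1, 1.6) before and (16.6, 2.1) after, so it travelled √(0.5² + 0.5²) ≈ 0.7 units.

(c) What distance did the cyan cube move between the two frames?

2.3

From (13.6, 3.9) to (14.9, 2.0), the cyan cube covered √(1.3² + 1.9²) ≈ 2.3 units.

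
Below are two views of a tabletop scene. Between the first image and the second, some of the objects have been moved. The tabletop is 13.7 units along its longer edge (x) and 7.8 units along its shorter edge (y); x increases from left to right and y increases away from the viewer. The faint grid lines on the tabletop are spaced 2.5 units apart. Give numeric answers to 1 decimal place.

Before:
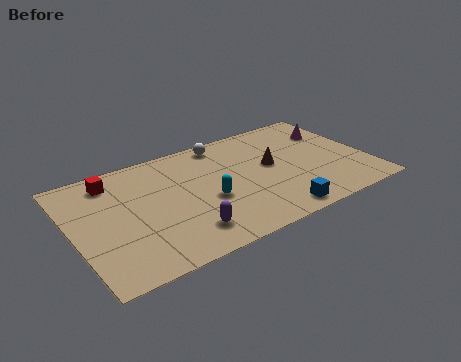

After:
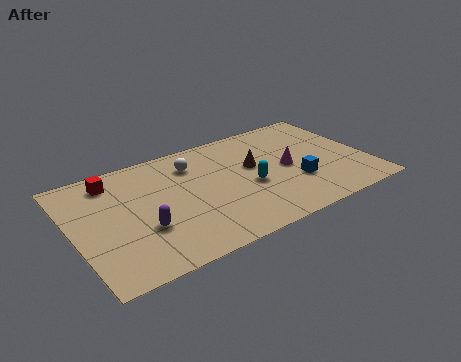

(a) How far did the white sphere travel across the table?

1.8

The white sphere was near (7.4, 6.9) before and (5.8, 6.0) after, so it travelled √(1.6² + 0.9²) ≈ 1.8 units.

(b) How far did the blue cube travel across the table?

2.1

The blue cube moved from about (8.9, 0.9) to (10.2, 2.6), a distance of √(1.3² + 1.7²) ≈ 2.1.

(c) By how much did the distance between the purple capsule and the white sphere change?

-1.6

The distance was about 5.9 in the first image and 4.3 in the second, so they moved 1.6 units closer together.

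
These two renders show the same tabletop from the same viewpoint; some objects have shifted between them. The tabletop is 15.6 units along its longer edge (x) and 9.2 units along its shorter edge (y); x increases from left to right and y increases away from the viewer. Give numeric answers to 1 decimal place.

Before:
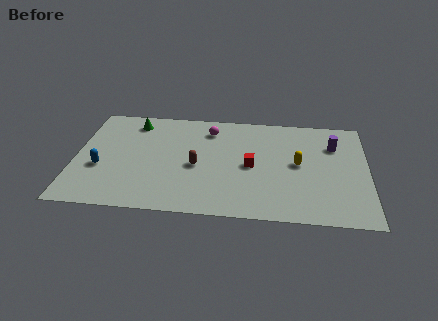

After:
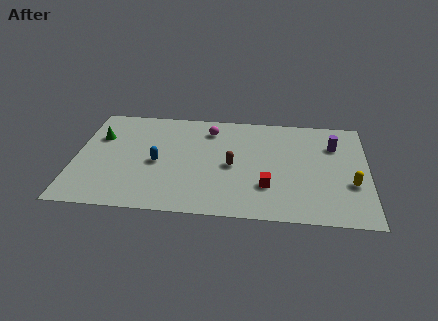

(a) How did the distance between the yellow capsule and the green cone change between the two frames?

+4.4

The distance was about 9.4 in the first image and 13.8 in the second, so they moved 4.4 units further apart.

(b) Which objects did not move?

the magenta sphere and the purple cylinder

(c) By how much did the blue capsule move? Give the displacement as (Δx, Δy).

(3.0, 0.7)

From the two frames, the blue capsule sits at roughly (1.4, 3.5) before and (4.4, 4.2) after.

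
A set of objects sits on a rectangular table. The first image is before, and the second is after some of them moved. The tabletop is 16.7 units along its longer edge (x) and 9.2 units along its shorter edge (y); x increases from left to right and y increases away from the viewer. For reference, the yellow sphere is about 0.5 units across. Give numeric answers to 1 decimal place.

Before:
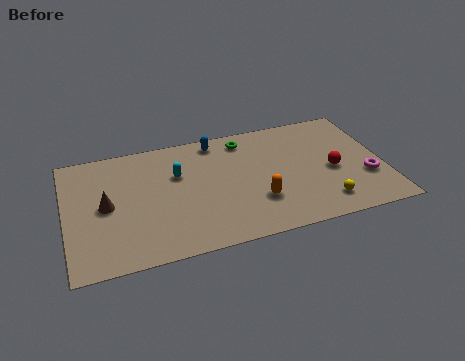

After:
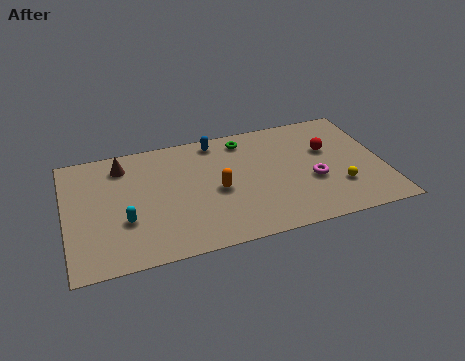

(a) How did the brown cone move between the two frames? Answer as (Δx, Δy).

(1.0, 2.9)

The brown cone started near (2.1, 4.6) and ended near (3.1, 7.5).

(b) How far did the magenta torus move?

2.8

The magenta torus was near (15.7, 3.1) before and (12.9, 3.6) after, so it travelled √(2.8² + 0.5²) ≈ 2.8 units.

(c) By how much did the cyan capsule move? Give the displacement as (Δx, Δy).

(-2.9, -2.8)

The cyan capsule was at about (5.9, 6.0) and moved to about (3.0, 3.2).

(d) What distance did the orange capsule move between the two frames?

2.4

The orange capsule moved from about (9.9, 2.8) to (7.9, 4.2), a distance of √(2.0² + 1.4²) ≈ 2.4.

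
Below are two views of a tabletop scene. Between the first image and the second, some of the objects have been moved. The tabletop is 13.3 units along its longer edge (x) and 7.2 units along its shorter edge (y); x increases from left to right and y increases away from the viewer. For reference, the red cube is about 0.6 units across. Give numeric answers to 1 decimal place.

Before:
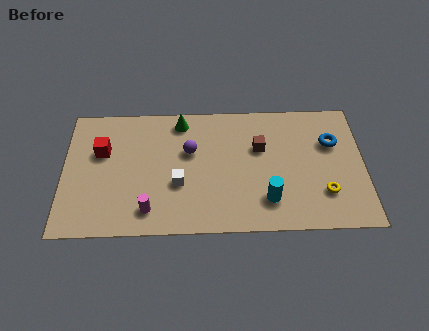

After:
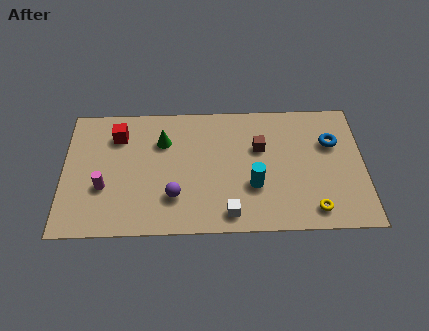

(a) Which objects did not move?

the blue torus and the brown cube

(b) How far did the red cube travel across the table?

1.1

The red cube moved from about (1.7, 4.6) to (2.4, 5.5), a distance of √(0.7² + 0.9²) ≈ 1.1.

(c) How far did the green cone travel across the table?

1.4

The green cone was near (5.2, 6.2) before and (4.4, 5.1) after, so it travelled √(0.8² + 1.1²) ≈ 1.4 units.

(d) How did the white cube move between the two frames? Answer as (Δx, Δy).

(2.2, -1.7)

The white cube started near (5.1, 2.7) and ended near (7.3, 1.0).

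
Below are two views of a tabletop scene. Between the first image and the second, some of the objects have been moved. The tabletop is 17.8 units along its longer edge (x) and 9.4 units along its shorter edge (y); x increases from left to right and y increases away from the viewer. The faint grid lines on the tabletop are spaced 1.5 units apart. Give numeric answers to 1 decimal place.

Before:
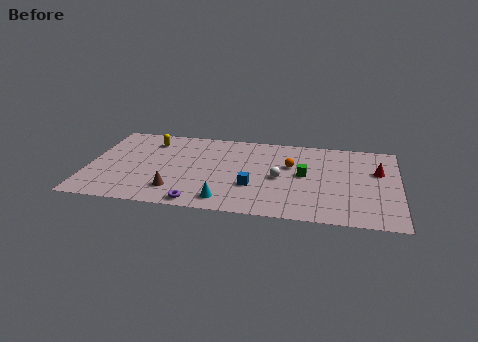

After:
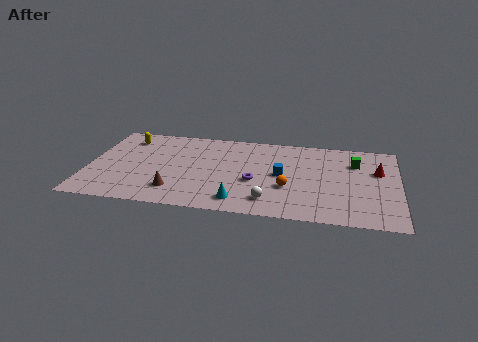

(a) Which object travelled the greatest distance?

the purple torus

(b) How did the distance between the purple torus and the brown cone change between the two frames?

+3.0

They were about 1.8 units apart before and 4.8 after — 3.0 units further apart.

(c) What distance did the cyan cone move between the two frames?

0.8

The cyan cone was near (8.0, 1.4) before and (8.8, 1.5) after, so it travelled √(0.8² + 0.1²) ≈ 0.8 units.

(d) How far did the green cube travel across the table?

3.4

The green cube was near (12.4, 5.0) before and (15.3, 6.8) after, so it travelled √(2.9² + 1.8²) ≈ 3.4 units.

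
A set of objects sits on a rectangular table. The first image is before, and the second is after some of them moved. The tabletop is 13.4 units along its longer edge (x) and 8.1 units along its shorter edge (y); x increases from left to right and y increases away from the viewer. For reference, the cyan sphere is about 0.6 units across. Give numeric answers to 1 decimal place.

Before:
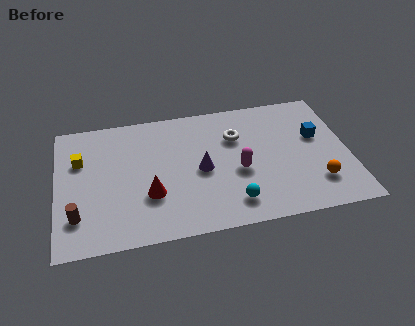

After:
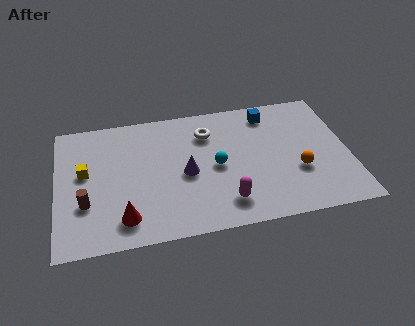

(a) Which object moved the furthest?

the blue cube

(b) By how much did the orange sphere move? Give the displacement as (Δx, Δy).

(-0.8, 0.9)

The orange sphere started near (11.8, 2.0) and ended near (11.0, 2.9).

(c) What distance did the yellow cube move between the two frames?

0.8

The yellow cube moved from about (1.1, 5.4) to (1.3, 4.6), a distance of √(0.2² + 0.8²) ≈ 0.8.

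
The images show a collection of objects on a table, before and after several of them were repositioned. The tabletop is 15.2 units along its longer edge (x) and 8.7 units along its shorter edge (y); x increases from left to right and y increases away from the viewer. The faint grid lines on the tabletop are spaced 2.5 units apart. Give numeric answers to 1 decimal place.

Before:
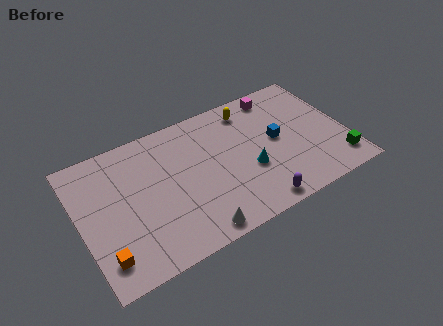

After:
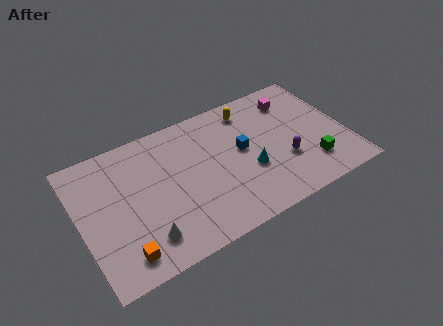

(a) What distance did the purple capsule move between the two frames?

2.9

The purple capsule was near (9.5, 0.9) before and (11.5, 3.0) after, so it travelled √(2.0² + 2.1²) ≈ 2.9 units.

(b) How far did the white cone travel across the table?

2.8

The white cone was near (6.0, 0.9) before and (3.3, 1.8) after, so it travelled √(2.7² + 0.9²) ≈ 2.8 units.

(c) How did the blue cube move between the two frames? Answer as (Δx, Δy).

(-2.0, 0.2)

The blue cube started near (11.3, 4.6) and ended near (9.3, 4.8).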